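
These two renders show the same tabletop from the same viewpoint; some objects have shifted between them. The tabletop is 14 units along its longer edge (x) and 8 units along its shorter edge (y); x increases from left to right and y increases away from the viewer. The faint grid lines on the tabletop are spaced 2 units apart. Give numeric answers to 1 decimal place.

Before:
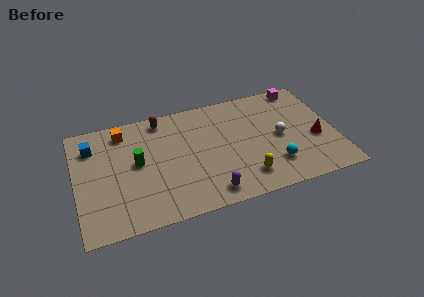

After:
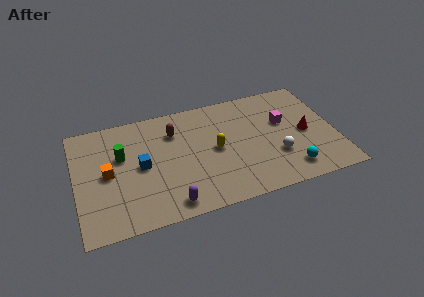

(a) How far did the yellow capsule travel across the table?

2.8

The yellow capsule was near (8.9, 1.6) before and (7.5, 4.0) after, so it travelled √(1.4² + 2.4²) ≈ 2.8 units.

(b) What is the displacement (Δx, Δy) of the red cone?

(-0.5, 0.6)

The red cone was at about (12.9, 3.2) and moved to about (12.4, 3.8).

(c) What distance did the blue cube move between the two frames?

3.3

The blue cube moved from about (1.0, 6.1) to (3.5, 4.0), a distance of √(2.5² + 2.1²) ≈ 3.3.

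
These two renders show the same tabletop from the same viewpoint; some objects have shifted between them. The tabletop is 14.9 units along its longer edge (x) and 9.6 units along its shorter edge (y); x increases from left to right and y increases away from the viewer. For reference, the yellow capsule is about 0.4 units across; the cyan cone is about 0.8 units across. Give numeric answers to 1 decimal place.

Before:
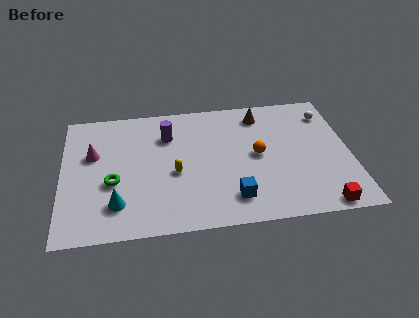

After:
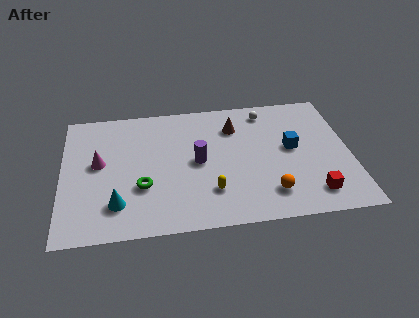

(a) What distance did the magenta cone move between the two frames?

0.8

The magenta cone moved from about (1.6, 6.0) to (1.9, 5.3), a distance of √(0.3² + 0.7²) ≈ 0.8.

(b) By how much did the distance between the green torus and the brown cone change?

-2.6

The distance was about 8.9 in the first image and 6.3 in the second, so they moved 2.6 units closer together.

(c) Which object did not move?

the cyan cone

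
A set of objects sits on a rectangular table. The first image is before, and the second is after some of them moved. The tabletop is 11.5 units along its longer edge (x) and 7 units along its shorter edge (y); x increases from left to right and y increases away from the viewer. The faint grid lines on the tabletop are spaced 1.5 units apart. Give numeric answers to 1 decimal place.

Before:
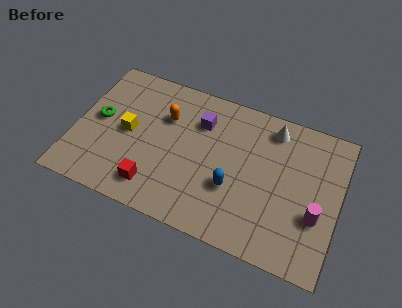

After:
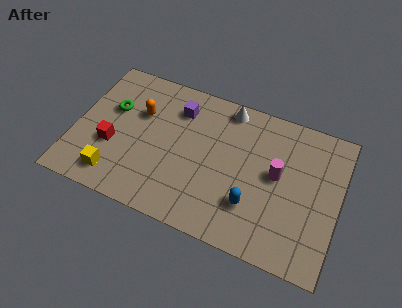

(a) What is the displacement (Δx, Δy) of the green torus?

(0.5, 0.7)

From the two frames, the green torus sits at roughly (1.0, 3.7) before and (1.5, 4.4) after.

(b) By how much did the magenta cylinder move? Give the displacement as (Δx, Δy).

(-1.8, 1.3)

The magenta cylinder started near (10.6, 2.5) and ended near (8.8, 3.8).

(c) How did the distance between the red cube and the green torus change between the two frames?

-1.8

Before: roughly 3.6 units apart; after: 1.8. That's 1.8 units closer together.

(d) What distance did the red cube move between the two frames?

2.4

The red cube moved from about (3.7, 1.3) to (1.7, 2.6), a distance of √(2.0² + 1.3²) ≈ 2.4.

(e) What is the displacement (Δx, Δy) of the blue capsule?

(0.9, -0.5)

The blue capsule was at about (7.0, 2.5) and moved to about (7.9, 2.0).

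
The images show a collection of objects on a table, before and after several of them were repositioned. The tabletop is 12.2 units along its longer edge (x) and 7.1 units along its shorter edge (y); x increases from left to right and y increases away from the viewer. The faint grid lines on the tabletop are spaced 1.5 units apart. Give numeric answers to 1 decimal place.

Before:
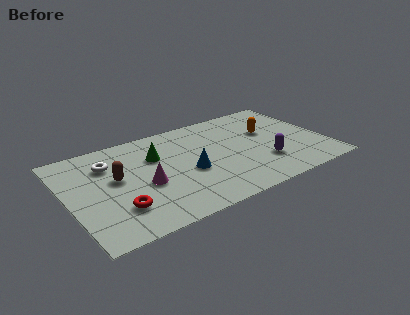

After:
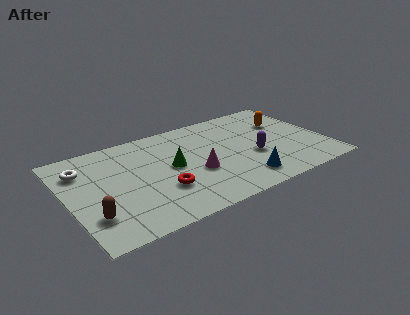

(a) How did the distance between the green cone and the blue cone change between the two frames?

+1.6

They were about 2.2 units apart before and 3.8 after — 1.6 units further apart.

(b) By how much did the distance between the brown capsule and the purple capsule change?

+0.8

Before: roughly 7.1 units apart; after: 7.9. That's 0.8 units further apart.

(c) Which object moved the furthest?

the blue cone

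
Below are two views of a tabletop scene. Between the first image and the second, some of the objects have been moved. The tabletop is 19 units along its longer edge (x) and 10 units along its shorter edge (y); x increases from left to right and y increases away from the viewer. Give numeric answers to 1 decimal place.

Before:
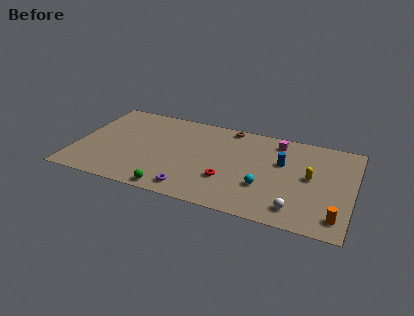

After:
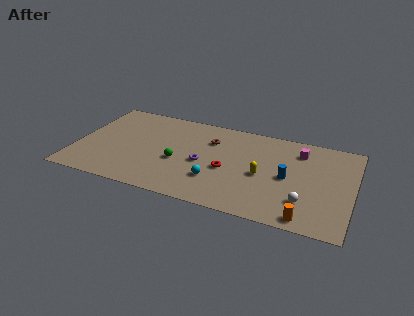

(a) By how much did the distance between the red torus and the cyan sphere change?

-0.9

Before: roughly 2.5 units apart; after: 1.6. That's 0.9 units closer together.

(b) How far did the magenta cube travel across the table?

1.7

The magenta cube moved from about (13.6, 8.5) to (15.2, 7.9), a distance of √(1.6² + 0.6²) ≈ 1.7.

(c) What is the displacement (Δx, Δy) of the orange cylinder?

(-2.0, -0.7)

From the two frames, the orange cylinder sits at roughly (18.1, 1.7) before and (16.1, 1.0) after.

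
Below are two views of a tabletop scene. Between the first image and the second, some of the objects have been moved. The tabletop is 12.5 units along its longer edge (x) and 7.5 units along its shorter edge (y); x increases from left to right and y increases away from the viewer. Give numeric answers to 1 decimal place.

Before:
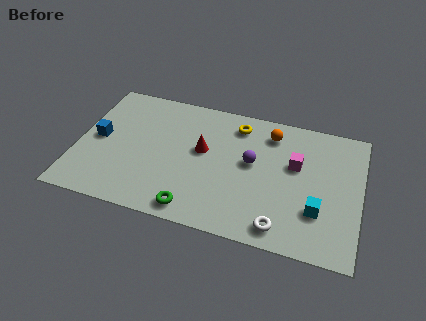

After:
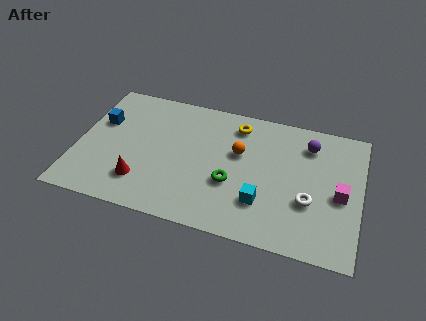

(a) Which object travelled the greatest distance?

the red cone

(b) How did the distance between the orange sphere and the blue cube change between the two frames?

-1.6

They were about 7.8 units apart before and 6.2 after — 1.6 units closer together.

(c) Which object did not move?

the yellow torus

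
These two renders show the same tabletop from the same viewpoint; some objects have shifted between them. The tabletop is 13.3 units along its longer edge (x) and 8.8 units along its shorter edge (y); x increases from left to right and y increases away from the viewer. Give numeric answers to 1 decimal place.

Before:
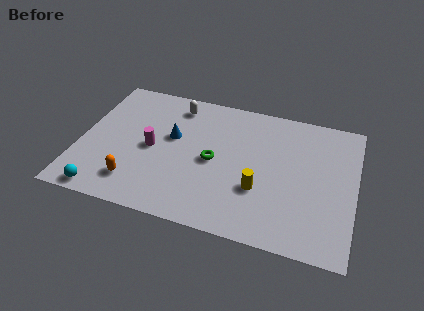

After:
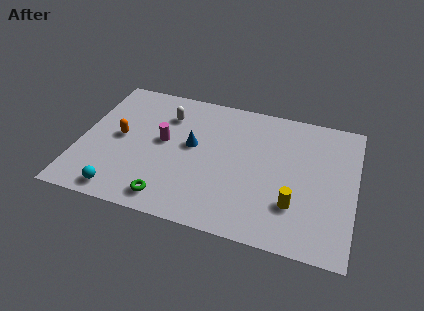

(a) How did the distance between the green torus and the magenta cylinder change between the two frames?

+0.6

Before: roughly 3.0 units apart; after: 3.6. That's 0.6 units further apart.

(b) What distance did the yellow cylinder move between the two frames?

1.8

The yellow cylinder moved from about (8.8, 3.0) to (10.5, 2.5), a distance of √(1.7² + 0.5²) ≈ 1.8.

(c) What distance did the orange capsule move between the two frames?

2.9

From (2.9, 1.8) to (1.9, 4.5), the orange capsule covered √(1.0² + 2.7²) ≈ 2.9 units.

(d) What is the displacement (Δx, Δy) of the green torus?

(-1.9, -3.0)

The green torus started near (6.5, 4.2) and ended near (4.6, 1.2).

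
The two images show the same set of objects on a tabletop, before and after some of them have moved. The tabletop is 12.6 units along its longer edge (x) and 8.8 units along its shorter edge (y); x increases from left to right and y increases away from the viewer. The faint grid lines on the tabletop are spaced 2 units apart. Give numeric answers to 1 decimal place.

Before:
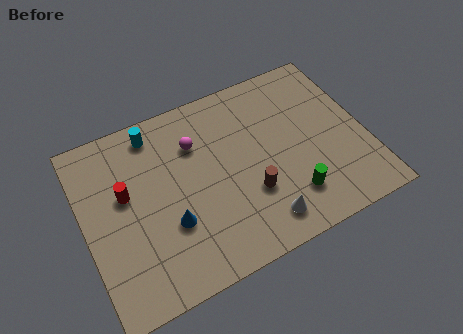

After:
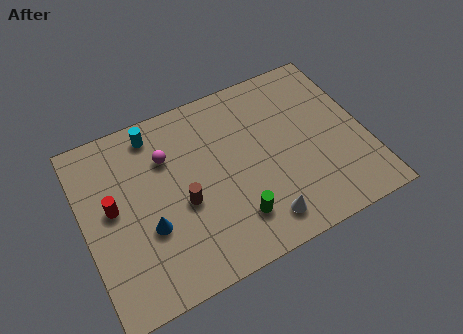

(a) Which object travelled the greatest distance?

the brown cylinder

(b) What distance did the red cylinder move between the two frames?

0.7

The red cylinder was near (1.9, 5.2) before and (1.3, 4.8) after, so it travelled √(0.6² + 0.4²) ≈ 0.7 units.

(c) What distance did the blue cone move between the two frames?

0.9

From (3.6, 3.0) to (2.7, 3.2), the blue cone covered √(0.9² + 0.2²) ≈ 0.9 units.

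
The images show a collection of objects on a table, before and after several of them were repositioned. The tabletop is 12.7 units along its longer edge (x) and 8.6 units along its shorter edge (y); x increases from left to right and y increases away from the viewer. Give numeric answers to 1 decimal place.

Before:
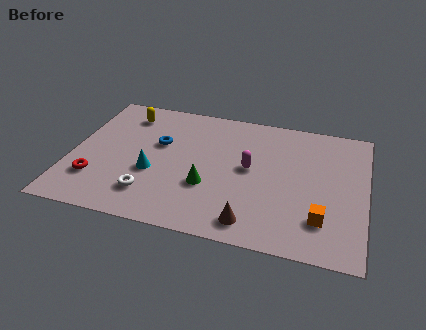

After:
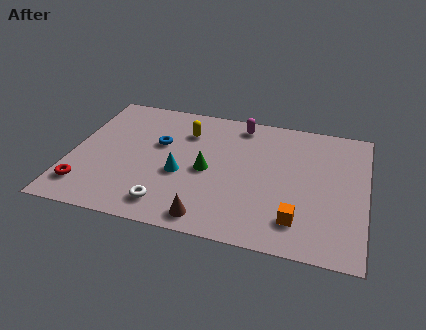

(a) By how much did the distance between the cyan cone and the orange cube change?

-2.0

They were about 7.4 units apart before and 5.4 after — 2.0 units closer together.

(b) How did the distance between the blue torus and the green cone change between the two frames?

-0.7

The distance was about 3.3 in the first image and 2.6 in the second, so they moved 0.7 units closer together.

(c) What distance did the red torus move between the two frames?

0.7

From (1.2, 2.3) to (0.8, 1.7), the red torus covered √(0.4² + 0.6²) ≈ 0.7 units.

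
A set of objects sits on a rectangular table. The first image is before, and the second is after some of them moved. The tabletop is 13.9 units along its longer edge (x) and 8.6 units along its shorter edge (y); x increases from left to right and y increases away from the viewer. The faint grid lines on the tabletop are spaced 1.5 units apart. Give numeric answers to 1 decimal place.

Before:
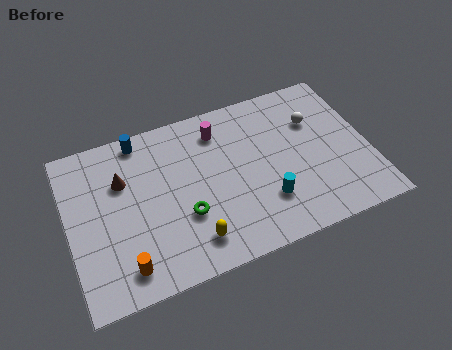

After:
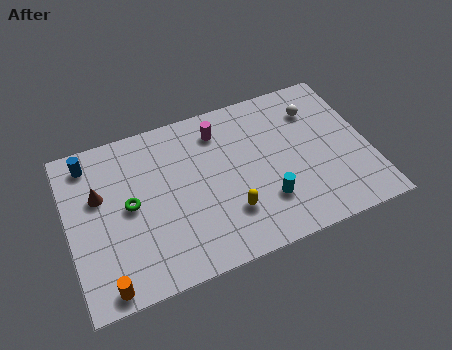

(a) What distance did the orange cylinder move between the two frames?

1.1

The orange cylinder was near (2.3, 1.4) before and (1.4, 0.8) after, so it travelled √(0.9² + 0.6²) ≈ 1.1 units.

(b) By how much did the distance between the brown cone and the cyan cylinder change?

+0.8

Before: roughly 7.2 units apart; after: 8.0. That's 0.8 units further apart.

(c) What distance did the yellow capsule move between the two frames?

2.0

The yellow capsule was near (5.4, 1.6) before and (7.2, 2.4) after, so it travelled √(1.8² + 0.8²) ≈ 2.0 units.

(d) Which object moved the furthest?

the green torus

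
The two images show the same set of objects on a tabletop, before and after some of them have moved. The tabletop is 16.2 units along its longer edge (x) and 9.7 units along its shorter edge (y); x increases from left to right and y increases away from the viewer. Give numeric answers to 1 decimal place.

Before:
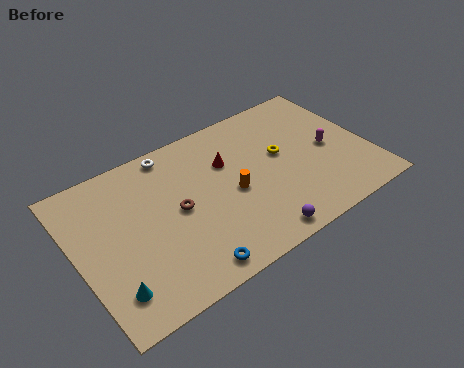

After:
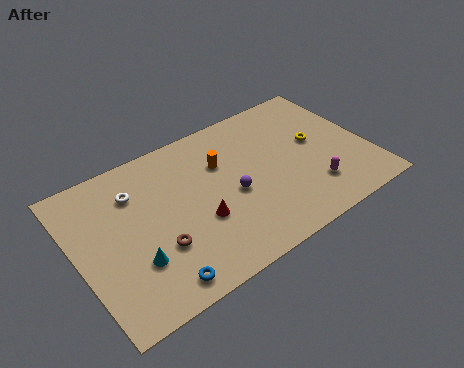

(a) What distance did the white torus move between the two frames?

2.7

The white torus moved from about (5.8, 8.7) to (3.5, 7.2), a distance of √(2.3² + 1.5²) ≈ 2.7.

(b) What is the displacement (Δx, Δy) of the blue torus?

(-1.7, 0.1)

The blue torus started near (5.4, 1.1) and ended near (3.7, 1.2).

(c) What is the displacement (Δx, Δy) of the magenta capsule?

(-1.4, -2.2)

The magenta capsule started near (14.1, 4.6) and ended near (12.7, 2.4).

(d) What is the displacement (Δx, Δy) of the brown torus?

(-1.4, -1.7)

The brown torus started near (5.5, 4.9) and ended near (4.1, 3.2).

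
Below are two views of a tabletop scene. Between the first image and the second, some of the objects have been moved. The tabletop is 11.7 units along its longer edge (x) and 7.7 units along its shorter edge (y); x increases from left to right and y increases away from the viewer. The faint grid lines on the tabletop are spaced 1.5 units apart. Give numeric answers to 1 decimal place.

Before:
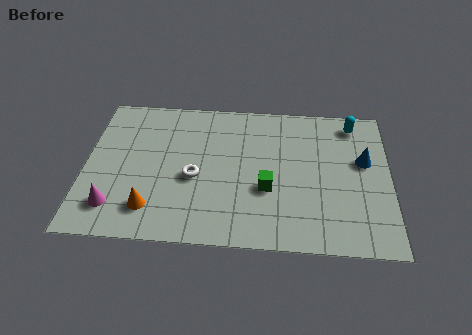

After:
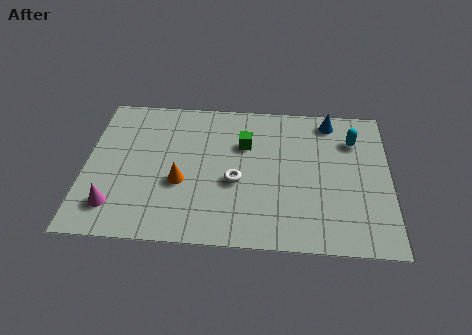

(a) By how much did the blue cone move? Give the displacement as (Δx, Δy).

(-1.3, 2.1)

The blue cone started near (10.7, 4.6) and ended near (9.4, 6.7).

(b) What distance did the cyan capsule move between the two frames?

0.9

The cyan capsule moved from about (10.3, 6.6) to (10.3, 5.7), a distance of √(0.0² + 0.9²) ≈ 0.9.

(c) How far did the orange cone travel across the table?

1.8

The orange cone was near (2.6, 1.6) before and (3.7, 3.0) after, so it travelled √(1.1² + 1.4²) ≈ 1.8 units.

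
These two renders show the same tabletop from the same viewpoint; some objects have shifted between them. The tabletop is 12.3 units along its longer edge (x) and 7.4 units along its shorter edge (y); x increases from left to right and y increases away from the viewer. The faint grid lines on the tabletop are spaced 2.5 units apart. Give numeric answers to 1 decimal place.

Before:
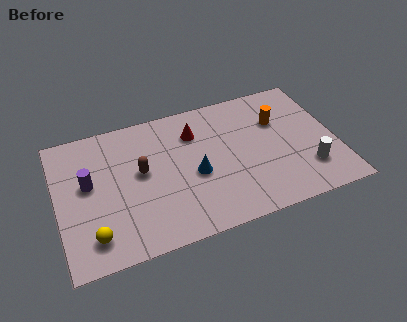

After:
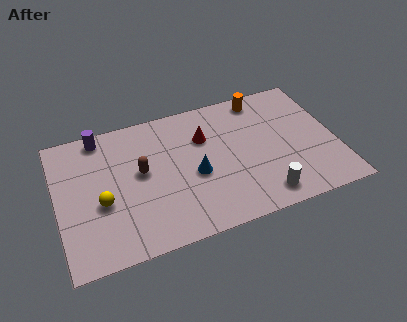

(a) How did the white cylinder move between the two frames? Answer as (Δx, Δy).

(-2.1, -0.8)

The white cylinder was at about (10.9, 1.9) and moved to about (8.8, 1.1).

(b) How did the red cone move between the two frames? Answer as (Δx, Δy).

(0.4, -0.4)

From the two frames, the red cone sits at roughly (6.2, 5.5) before and (6.6, 5.1) after.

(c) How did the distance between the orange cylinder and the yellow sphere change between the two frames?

-1.0

The distance was about 9.2 in the first image and 8.2 in the second, so they moved 1.0 units closer together.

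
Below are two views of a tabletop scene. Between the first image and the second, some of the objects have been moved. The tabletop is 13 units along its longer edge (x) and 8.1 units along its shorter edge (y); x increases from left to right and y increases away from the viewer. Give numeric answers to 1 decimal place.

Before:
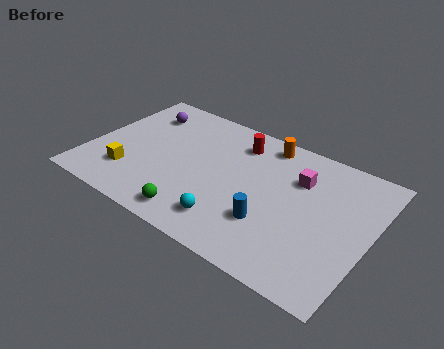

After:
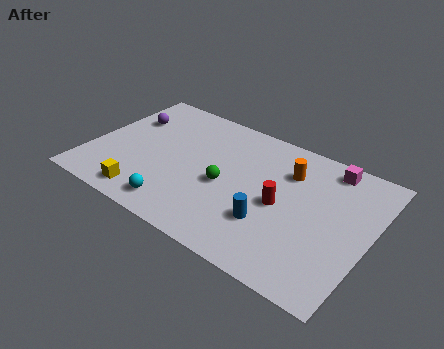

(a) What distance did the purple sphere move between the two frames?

0.9

From (1.9, 6.3) to (1.3, 5.6), the purple sphere covered √(0.6² + 0.7²) ≈ 0.9 units.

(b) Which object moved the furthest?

the red cylinder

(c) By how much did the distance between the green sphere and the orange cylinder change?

-2.9

Before: roughly 6.4 units apart; after: 3.5. That's 2.9 units closer together.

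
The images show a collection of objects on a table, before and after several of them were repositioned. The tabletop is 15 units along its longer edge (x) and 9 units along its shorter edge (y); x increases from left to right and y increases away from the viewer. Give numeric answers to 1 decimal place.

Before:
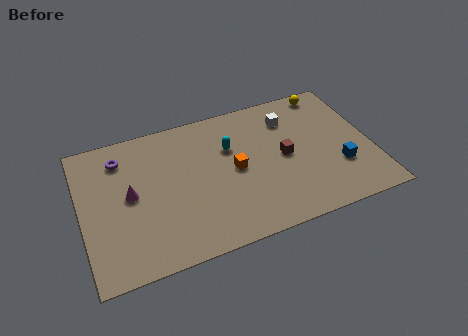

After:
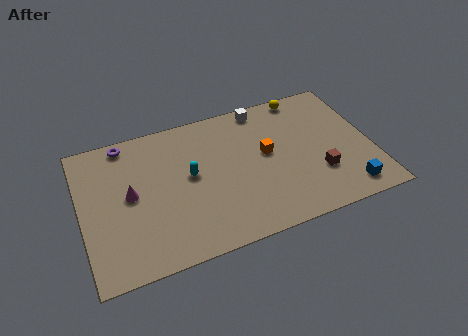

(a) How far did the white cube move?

1.8

The white cube moved from about (11.0, 6.9) to (9.7, 8.1), a distance of √(1.3² + 1.2²) ≈ 1.8.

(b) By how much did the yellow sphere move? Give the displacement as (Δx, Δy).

(-1.3, 0.1)

The yellow sphere started near (13.2, 8.1) and ended near (11.9, 8.2).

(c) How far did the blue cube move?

1.6

The blue cube moved from about (13.2, 2.9) to (13.4, 1.3), a distance of √(0.2² + 1.6²) ≈ 1.6.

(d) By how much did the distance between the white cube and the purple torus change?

-1.6

Before: roughly 8.8 units apart; after: 7.2. That's 1.6 units closer together.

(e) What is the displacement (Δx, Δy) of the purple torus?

(0.3, 0.9)

From the two frames, the purple torus sits at roughly (2.2, 7.2) before and (2.5, 8.1) after.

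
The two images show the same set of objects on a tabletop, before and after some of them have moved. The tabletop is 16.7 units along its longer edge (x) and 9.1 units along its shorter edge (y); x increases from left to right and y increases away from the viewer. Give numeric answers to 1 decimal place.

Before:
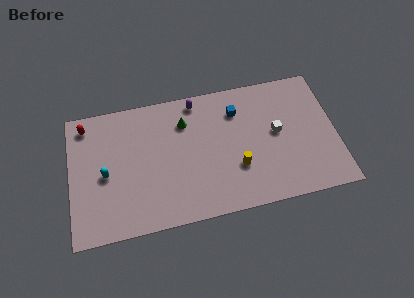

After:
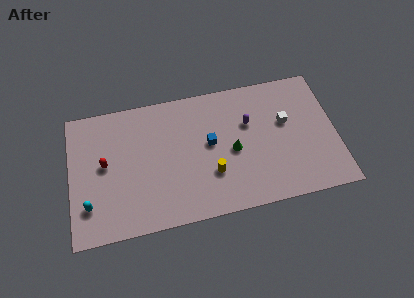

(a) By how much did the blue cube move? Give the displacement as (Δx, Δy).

(-1.8, -1.9)

The blue cube started near (10.6, 6.9) and ended near (8.8, 5.0).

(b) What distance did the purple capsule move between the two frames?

3.9

The purple capsule was near (8.1, 8.1) before and (11.3, 5.9) after, so it travelled √(3.2² + 2.2²) ≈ 3.9 units.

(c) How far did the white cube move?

0.8

From (13.0, 4.9) to (13.6, 5.5), the white cube covered √(0.6² + 0.6²) ≈ 0.8 units.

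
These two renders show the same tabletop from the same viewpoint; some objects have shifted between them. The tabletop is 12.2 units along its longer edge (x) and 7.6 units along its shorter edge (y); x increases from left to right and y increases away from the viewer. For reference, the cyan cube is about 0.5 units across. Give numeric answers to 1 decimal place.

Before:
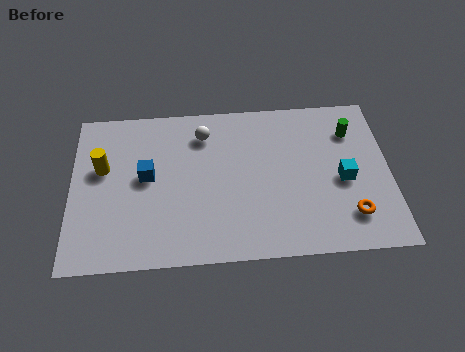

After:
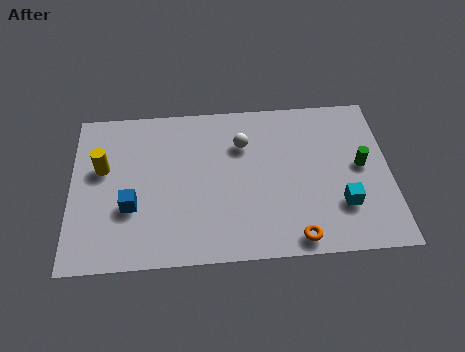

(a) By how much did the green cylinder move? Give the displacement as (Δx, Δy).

(0.3, -1.7)

The green cylinder started near (10.8, 5.7) and ended near (11.1, 4.0).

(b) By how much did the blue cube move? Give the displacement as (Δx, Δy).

(-0.6, -1.4)

The blue cube started near (2.9, 4.1) and ended near (2.3, 2.7).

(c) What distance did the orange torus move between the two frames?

2.3

The orange torus moved from about (10.6, 1.7) to (8.5, 0.8), a distance of √(2.1² + 0.9²) ≈ 2.3.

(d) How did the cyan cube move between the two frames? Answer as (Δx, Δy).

(-0.1, -1.2)

From the two frames, the cyan cube sits at roughly (10.4, 3.4) before and (10.3, 2.2) after.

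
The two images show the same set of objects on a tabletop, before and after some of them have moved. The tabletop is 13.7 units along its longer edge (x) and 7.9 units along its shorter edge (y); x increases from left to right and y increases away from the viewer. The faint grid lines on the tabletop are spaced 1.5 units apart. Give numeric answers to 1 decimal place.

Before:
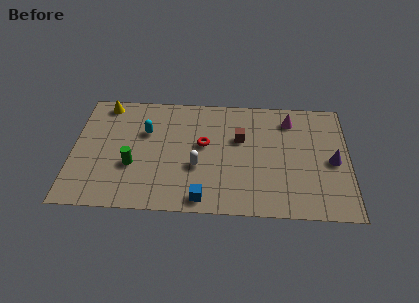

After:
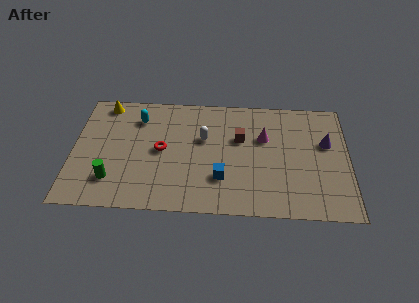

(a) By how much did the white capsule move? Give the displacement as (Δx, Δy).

(0.3, 1.9)

The white capsule started near (6.2, 3.0) and ended near (6.5, 4.9).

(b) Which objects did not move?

the yellow cone and the brown cube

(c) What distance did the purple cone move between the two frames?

1.2

The purple cone moved from about (12.9, 3.7) to (12.6, 4.9), a distance of √(0.3² + 1.2²) ≈ 1.2.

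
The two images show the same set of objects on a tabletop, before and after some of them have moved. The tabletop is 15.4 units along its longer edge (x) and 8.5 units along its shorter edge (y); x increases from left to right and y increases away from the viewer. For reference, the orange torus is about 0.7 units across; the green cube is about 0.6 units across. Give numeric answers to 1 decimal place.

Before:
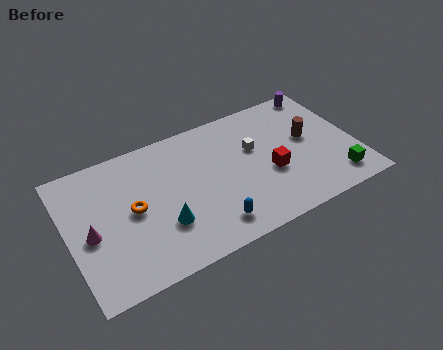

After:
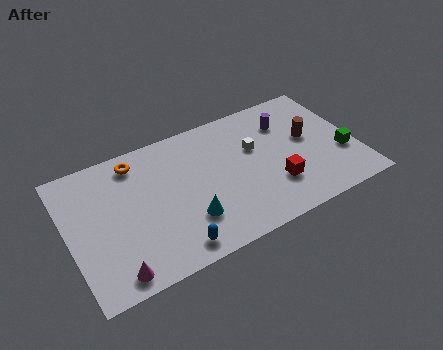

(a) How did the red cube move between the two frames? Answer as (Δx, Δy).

(0.1, -0.9)

The red cube started near (10.7, 3.4) and ended near (10.8, 2.5).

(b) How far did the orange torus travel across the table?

2.9

The orange torus moved from about (3.4, 4.3) to (3.9, 7.2), a distance of √(0.5² + 2.9²) ≈ 2.9.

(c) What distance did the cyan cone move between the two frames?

1.3

The cyan cone was near (4.8, 2.7) before and (6.1, 2.4) after, so it travelled √(1.3² + 0.3²) ≈ 1.3 units.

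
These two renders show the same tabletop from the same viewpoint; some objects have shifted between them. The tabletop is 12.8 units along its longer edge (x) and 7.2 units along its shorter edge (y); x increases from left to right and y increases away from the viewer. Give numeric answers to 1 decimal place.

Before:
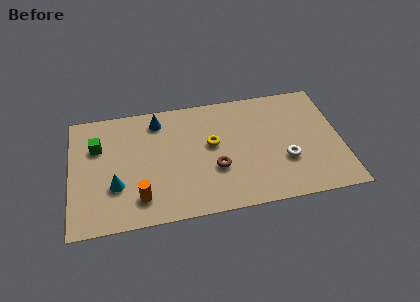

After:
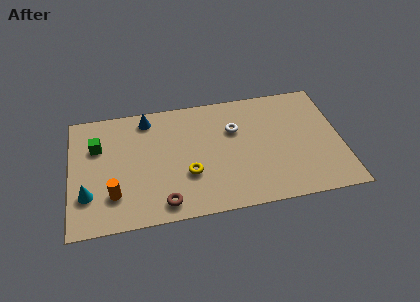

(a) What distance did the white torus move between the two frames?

3.3

The white torus moved from about (10.1, 2.5) to (7.8, 4.8), a distance of √(2.3² + 2.3²) ≈ 3.3.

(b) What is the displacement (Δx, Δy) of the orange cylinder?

(-1.2, 0.4)

The orange cylinder was at about (3.2, 1.5) and moved to about (2.0, 1.9).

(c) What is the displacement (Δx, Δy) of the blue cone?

(-0.5, 0.2)

The blue cone started near (4.2, 6.0) and ended near (3.7, 6.2).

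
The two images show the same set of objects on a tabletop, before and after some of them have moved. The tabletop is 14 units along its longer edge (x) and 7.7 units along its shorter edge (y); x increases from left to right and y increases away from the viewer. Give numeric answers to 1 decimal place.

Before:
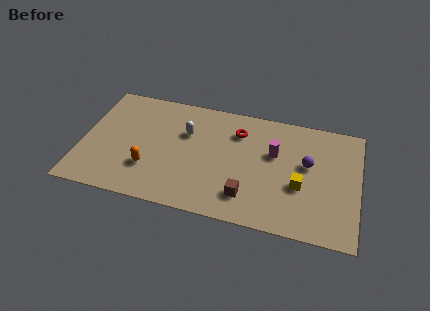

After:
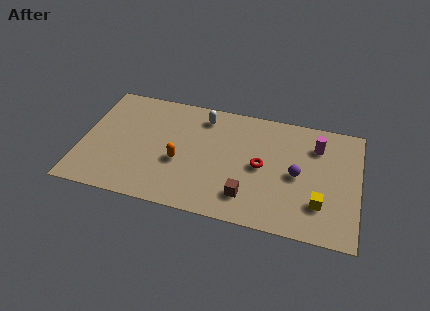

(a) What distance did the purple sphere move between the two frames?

0.9

From (11.4, 4.5) to (10.9, 3.7), the purple sphere covered √(0.5² + 0.8²) ≈ 0.9 units.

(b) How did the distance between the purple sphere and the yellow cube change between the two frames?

+0.5

Before: roughly 1.5 units apart; after: 2.0. That's 0.5 units further apart.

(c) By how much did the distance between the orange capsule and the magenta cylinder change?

+0.6

Before: roughly 6.7 units apart; after: 7.3. That's 0.6 units further apart.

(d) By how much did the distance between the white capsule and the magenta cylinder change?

+1.3

The distance was about 4.5 in the first image and 5.8 in the second, so they moved 1.3 units further apart.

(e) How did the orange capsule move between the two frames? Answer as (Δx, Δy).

(1.5, 0.8)

The orange capsule started near (3.5, 2.3) and ended near (5.0, 3.1).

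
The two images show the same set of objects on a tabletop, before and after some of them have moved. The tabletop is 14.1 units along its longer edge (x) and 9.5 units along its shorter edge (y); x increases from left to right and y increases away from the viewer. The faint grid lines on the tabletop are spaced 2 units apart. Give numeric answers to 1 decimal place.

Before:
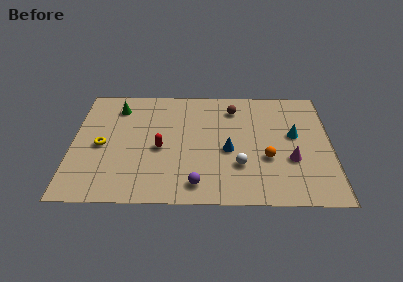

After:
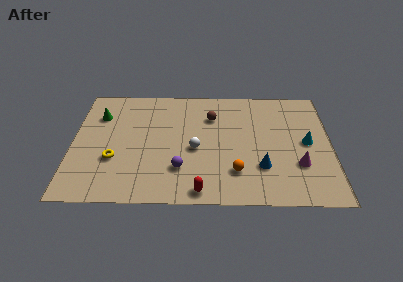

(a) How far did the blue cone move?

2.2

The blue cone moved from about (8.5, 4.1) to (10.3, 2.8), a distance of √(1.8² + 1.3²) ≈ 2.2.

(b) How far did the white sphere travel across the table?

2.7

From (9.1, 2.9) to (6.7, 4.2), the white sphere covered √(2.4² + 1.3²) ≈ 2.7 units.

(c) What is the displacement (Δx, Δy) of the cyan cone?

(0.7, -0.6)

From the two frames, the cyan cone sits at roughly (12.1, 5.4) before and (12.8, 4.8) after.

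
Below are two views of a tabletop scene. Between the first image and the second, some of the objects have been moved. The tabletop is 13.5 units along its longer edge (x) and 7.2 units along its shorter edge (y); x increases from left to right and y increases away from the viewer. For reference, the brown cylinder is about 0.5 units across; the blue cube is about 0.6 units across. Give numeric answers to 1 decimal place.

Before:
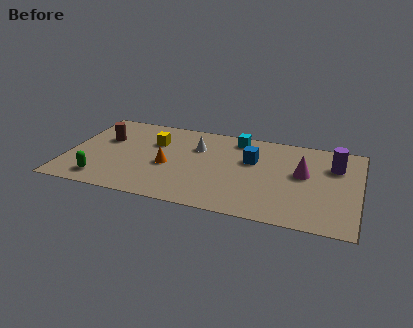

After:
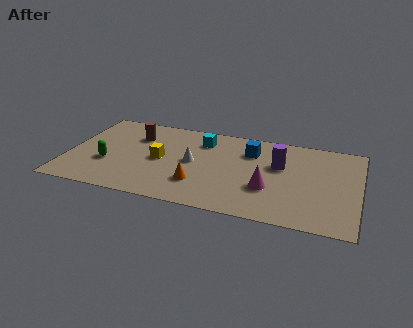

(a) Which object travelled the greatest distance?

the purple cylinder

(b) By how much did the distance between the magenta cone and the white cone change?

-1.3

They were about 5.1 units apart before and 3.8 after — 1.3 units closer together.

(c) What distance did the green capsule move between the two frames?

1.4

The green capsule moved from about (1.8, 1.2) to (1.9, 2.6), a distance of √(0.1² + 1.4²) ≈ 1.4.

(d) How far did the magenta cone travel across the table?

2.2

From (10.9, 4.1) to (9.4, 2.5), the magenta cone covered √(1.5² + 1.6²) ≈ 2.2 units.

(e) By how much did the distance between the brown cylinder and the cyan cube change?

-3.2

Before: roughly 6.3 units apart; after: 3.1. That's 3.2 units closer together.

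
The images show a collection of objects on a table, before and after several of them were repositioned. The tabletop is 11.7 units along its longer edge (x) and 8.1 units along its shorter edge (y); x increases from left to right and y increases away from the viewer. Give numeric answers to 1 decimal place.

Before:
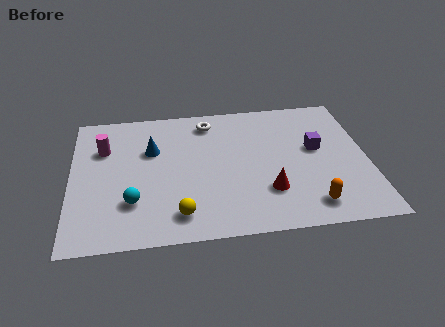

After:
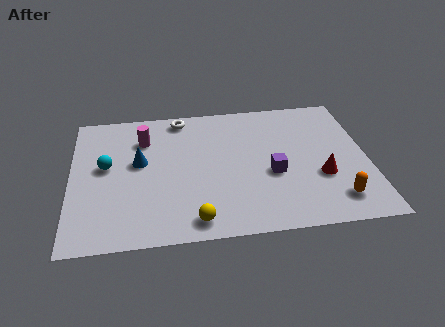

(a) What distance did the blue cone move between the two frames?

0.9

The blue cone moved from about (3.2, 5.3) to (2.7, 4.6), a distance of √(0.5² + 0.7²) ≈ 0.9.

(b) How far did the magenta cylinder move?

1.6

The magenta cylinder moved from about (1.3, 5.6) to (2.9, 6.0), a distance of √(1.6² + 0.4²) ≈ 1.6.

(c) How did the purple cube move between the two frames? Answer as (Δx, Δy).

(-1.8, -1.3)

The purple cube was at about (9.7, 4.6) and moved to about (7.9, 3.3).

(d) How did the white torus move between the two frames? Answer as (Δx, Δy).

(-1.1, 0.4)

The white torus was at about (5.5, 6.8) and moved to about (4.4, 7.2).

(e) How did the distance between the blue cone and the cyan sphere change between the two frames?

-1.8

The distance was about 3.1 in the first image and 1.3 in the second, so they moved 1.8 units closer together.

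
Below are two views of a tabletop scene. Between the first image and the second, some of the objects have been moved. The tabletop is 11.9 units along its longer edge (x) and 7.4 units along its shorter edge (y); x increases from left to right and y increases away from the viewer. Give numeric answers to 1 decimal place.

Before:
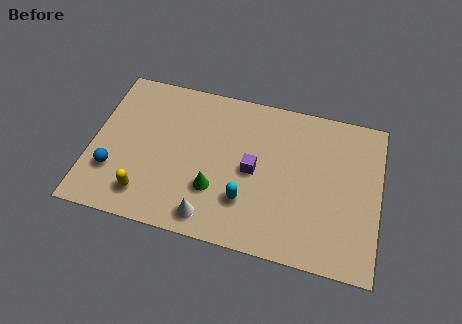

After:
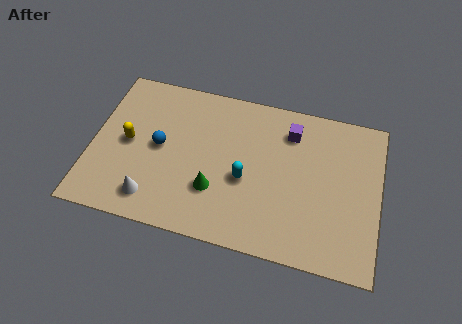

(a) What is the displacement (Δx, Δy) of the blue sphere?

(1.8, 1.6)

From the two frames, the blue sphere sits at roughly (1.0, 2.2) before and (2.8, 3.8) after.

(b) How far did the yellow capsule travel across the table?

2.5

From (2.4, 1.4) to (1.5, 3.7), the yellow capsule covered √(0.9² + 2.3²) ≈ 2.5 units.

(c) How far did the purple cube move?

2.6

The purple cube was near (6.7, 3.6) before and (8.1, 5.8) after, so it travelled √(1.4² + 2.2²) ≈ 2.6 units.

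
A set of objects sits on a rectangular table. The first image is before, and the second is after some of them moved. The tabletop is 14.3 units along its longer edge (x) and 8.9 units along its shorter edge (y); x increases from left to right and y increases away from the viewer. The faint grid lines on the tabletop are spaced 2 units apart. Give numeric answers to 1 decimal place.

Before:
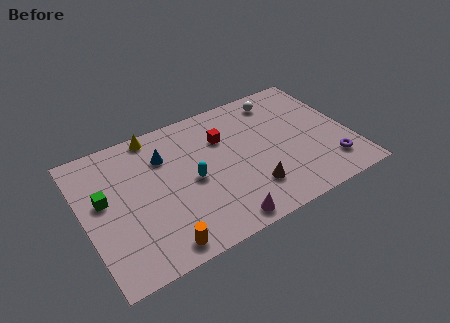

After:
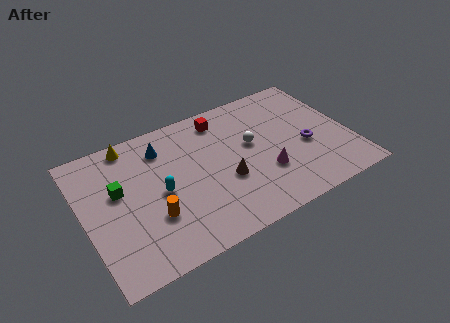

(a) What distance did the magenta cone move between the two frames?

3.4

The magenta cone was near (6.8, 0.9) before and (9.5, 2.9) after, so it travelled √(2.7² + 2.0²) ≈ 3.4 units.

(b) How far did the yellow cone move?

1.3

From (4.2, 8.1) to (2.9, 8.0), the yellow cone covered √(1.3² + 0.1²) ≈ 1.3 units.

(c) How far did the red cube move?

1.3

The red cube moved from about (7.7, 6.2) to (7.8, 7.5), a distance of √(0.1² + 1.3²) ≈ 1.3.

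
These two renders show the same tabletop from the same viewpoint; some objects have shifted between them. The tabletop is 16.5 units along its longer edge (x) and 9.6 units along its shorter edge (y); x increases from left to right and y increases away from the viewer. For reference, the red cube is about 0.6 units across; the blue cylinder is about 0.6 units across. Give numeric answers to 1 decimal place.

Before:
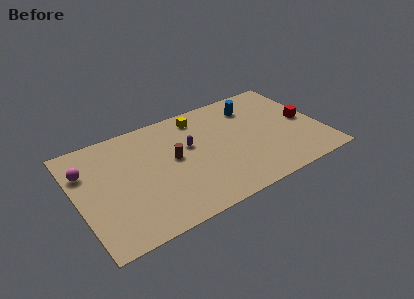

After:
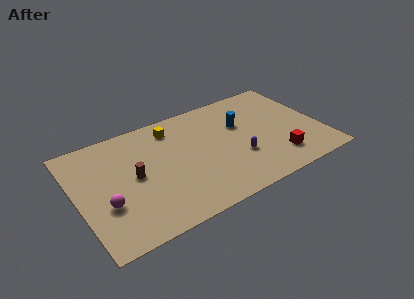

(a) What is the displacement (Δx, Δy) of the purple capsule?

(3.0, -2.5)

The purple capsule started near (7.7, 5.8) and ended near (10.7, 3.3).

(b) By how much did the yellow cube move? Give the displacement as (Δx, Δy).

(-1.9, -0.2)

The yellow cube started near (8.7, 8.1) and ended near (6.8, 7.9).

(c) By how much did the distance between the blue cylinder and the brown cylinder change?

+1.4

The distance was about 6.2 in the first image and 7.6 in the second, so they moved 1.4 units further apart.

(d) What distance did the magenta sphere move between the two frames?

3.5

The magenta sphere was near (0.8, 6.8) before and (1.7, 3.4) after, so it travelled √(0.9² + 3.4²) ≈ 3.5 units.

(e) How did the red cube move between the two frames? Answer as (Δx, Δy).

(-2.3, -2.6)

From the two frames, the red cube sits at roughly (15.5, 4.7) before and (13.2, 2.1) after.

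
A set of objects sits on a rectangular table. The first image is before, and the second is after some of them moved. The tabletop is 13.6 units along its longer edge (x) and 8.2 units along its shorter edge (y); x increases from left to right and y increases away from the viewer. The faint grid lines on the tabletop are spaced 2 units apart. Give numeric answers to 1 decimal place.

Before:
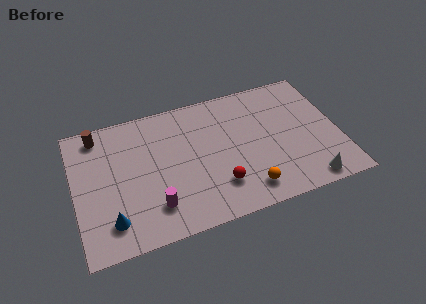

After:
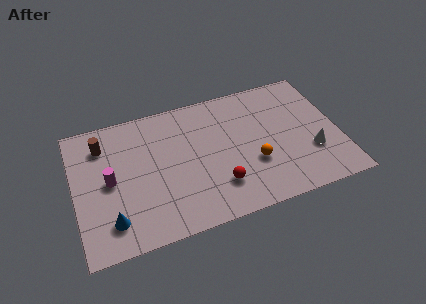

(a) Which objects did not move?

the blue cone and the red sphere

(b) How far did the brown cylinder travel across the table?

0.7

From (1.4, 7.1) to (1.6, 6.4), the brown cylinder covered √(0.2² + 0.7²) ≈ 0.7 units.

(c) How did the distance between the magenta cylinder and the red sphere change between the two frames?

+2.5

Before: roughly 3.3 units apart; after: 5.8. That's 2.5 units further apart.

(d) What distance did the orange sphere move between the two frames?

1.6

The orange sphere was near (8.6, 1.4) before and (9.1, 2.9) after, so it travelled √(0.5² + 1.5²) ≈ 1.6 units.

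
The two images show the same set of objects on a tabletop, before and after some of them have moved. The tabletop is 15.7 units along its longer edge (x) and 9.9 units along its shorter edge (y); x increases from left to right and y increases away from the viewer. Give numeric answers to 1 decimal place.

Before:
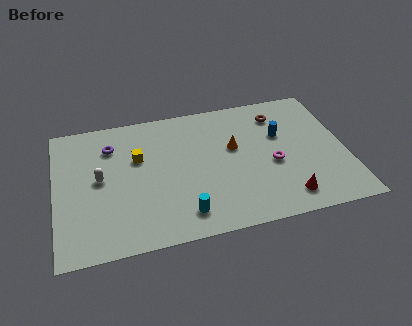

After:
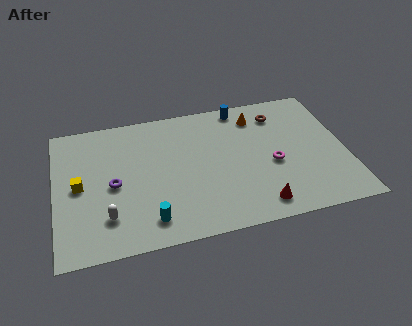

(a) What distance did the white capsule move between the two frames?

2.8

The white capsule moved from about (2.4, 5.2) to (2.7, 2.4), a distance of √(0.3² + 2.8²) ≈ 2.8.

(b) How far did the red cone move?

1.5

The red cone moved from about (12.2, 1.6) to (10.7, 1.4), a distance of √(1.5² + 0.2²) ≈ 1.5.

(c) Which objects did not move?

the magenta torus and the brown torus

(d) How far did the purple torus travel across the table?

2.9

The purple torus was near (3.1, 7.5) before and (3.1, 4.6) after, so it travelled √(0.0² + 2.9²) ≈ 2.9 units.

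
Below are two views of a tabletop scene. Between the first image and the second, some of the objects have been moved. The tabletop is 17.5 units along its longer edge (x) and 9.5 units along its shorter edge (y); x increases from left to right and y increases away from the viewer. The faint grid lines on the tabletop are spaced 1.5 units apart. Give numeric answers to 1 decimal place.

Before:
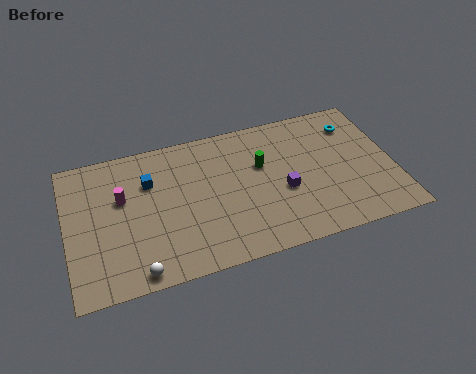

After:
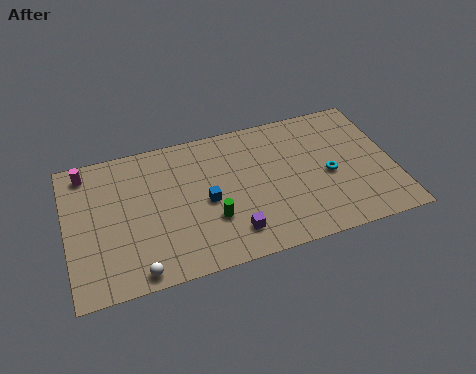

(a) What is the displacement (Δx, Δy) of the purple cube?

(-2.9, -2.0)

From the two frames, the purple cube sits at roughly (11.5, 3.9) before and (8.6, 1.9) after.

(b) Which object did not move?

the white sphere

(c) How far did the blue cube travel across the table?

3.6

The blue cube moved from about (4.5, 6.6) to (7.4, 4.4), a distance of √(2.9² + 2.2²) ≈ 3.6.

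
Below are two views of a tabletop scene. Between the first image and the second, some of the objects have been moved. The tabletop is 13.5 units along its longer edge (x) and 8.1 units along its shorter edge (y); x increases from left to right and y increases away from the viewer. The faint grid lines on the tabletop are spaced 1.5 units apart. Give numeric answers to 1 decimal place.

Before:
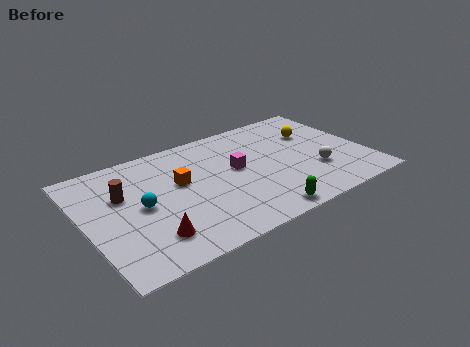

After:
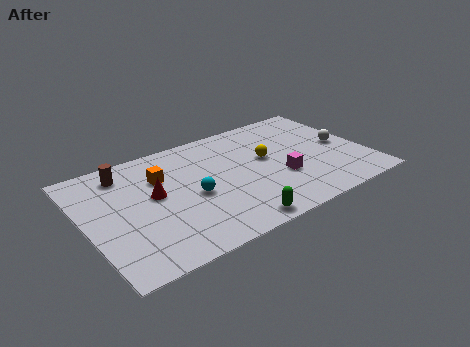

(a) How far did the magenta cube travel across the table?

2.5

From (7.3, 4.5) to (9.2, 2.9), the magenta cube covered √(1.9² + 1.6²) ≈ 2.5 units.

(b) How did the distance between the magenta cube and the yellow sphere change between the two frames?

-2.5

They were about 4.2 units apart before and 1.7 after — 2.5 units closer together.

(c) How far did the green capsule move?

1.3

From (7.8, 0.8) to (6.5, 0.8), the green capsule covered √(1.3² + 0.0²) ≈ 1.3 units.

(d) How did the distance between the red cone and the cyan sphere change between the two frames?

-0.3

They were about 2.2 units apart before and 1.9 after — 0.3 units closer together.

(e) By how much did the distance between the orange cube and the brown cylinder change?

-0.8

Before: roughly 2.7 units apart; after: 1.9. That's 0.8 units closer together.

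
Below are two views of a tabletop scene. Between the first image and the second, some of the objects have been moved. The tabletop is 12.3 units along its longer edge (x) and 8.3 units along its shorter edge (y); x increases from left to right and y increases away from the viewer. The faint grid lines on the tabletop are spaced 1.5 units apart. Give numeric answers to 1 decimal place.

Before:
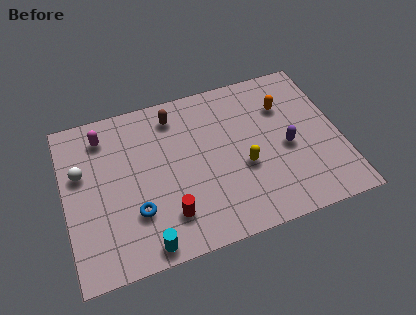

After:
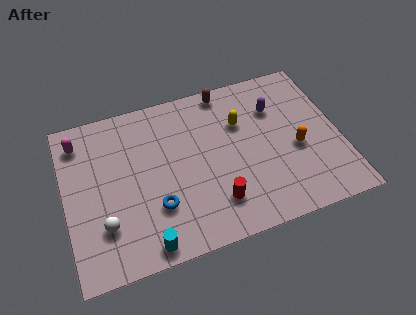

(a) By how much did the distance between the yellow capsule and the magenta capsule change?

+0.4

The distance was about 6.9 in the first image and 7.3 in the second, so they moved 0.4 units further apart.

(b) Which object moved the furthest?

the white sphere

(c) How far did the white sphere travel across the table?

3.0

The white sphere moved from about (0.8, 5.2) to (1.6, 2.3), a distance of √(0.8² + 2.9²) ≈ 3.0.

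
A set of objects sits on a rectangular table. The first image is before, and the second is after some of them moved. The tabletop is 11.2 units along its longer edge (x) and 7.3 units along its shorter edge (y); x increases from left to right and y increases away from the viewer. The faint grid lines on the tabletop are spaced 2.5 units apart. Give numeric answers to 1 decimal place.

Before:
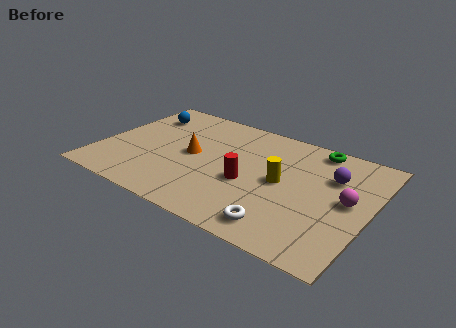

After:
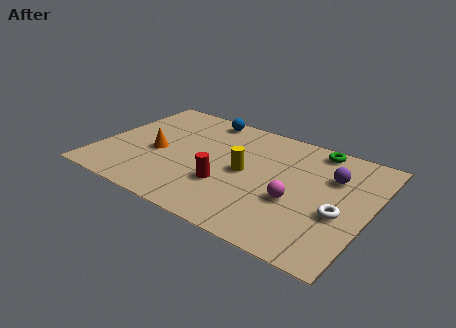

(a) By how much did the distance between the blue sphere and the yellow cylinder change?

-2.9

The distance was about 6.6 in the first image and 3.7 in the second, so they moved 2.9 units closer together.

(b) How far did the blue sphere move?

2.7

From (1.3, 5.6) to (3.8, 6.5), the blue sphere covered √(2.5² + 0.9²) ≈ 2.7 units.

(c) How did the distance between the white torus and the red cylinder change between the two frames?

+2.1

Before: roughly 2.5 units apart; after: 4.6. That's 2.1 units further apart.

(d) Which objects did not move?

the green torus and the purple sphere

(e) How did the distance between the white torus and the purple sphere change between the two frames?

-2.0

They were about 4.2 units apart before and 2.2 after — 2.0 units closer together.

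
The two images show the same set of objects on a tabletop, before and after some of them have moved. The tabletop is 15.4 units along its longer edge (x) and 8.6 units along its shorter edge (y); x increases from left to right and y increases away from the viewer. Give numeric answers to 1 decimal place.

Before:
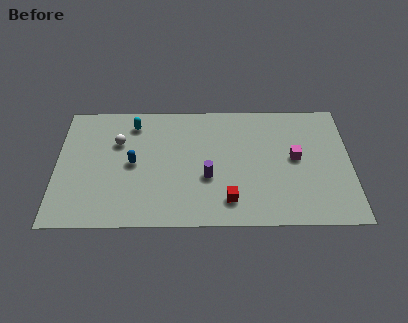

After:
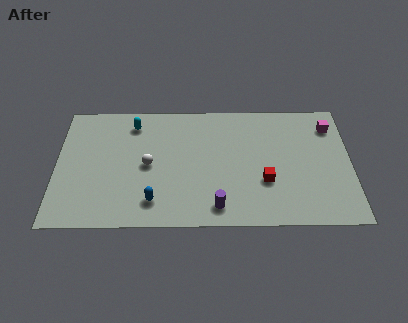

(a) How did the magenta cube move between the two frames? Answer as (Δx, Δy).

(1.9, 2.2)

From the two frames, the magenta cube sits at roughly (12.5, 4.6) before and (14.4, 6.8) after.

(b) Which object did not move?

the cyan capsule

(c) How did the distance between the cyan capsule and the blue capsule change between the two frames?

+2.7

The distance was about 2.8 in the first image and 5.5 in the second, so they moved 2.7 units further apart.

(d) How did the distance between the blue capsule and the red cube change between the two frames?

+0.3

Before: roughly 5.6 units apart; after: 5.9. That's 0.3 units further apart.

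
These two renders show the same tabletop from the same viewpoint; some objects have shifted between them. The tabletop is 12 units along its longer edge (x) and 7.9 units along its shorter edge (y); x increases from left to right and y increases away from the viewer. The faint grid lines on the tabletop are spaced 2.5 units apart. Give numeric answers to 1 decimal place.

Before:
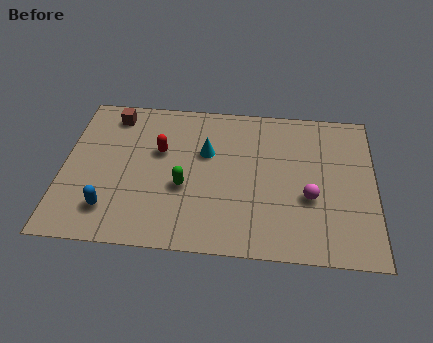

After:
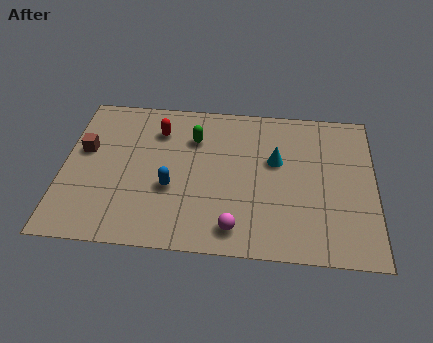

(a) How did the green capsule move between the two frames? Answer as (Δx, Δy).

(0.3, 2.6)

From the two frames, the green capsule sits at roughly (4.7, 3.1) before and (5.0, 5.7) after.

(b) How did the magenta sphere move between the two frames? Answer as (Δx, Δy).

(-2.8, -1.8)

The magenta sphere was at about (9.5, 3.0) and moved to about (6.7, 1.2).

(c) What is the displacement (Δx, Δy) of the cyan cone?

(2.7, -0.2)

The cyan cone was at about (5.5, 5.0) and moved to about (8.2, 4.8).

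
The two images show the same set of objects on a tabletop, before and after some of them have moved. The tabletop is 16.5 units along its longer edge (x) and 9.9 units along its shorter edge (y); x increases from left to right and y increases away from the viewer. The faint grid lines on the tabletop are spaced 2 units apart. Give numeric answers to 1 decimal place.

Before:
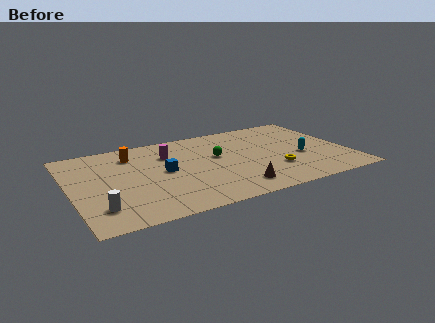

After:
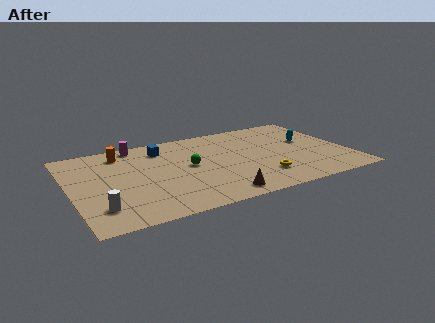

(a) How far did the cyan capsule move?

1.9

The cyan capsule was near (13.7, 4.0) before and (14.4, 5.8) after, so it travelled √(0.7² + 1.8²) ≈ 1.9 units.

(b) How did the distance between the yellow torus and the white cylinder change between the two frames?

-0.9

They were about 10.5 units apart before and 9.6 after — 0.9 units closer together.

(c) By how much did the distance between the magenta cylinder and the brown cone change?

+2.3

They were about 6.3 units apart before and 8.6 after — 2.3 units further apart.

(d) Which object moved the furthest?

the blue cube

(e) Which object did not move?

the white cylinder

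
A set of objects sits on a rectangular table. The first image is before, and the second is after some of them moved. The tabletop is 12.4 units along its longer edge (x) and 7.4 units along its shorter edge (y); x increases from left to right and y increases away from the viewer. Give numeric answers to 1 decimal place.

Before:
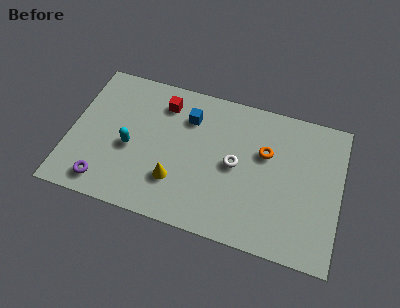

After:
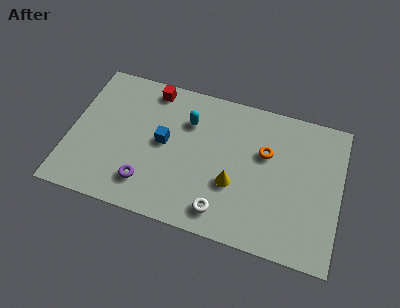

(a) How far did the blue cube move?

1.9

The blue cube was near (5.3, 5.5) before and (4.3, 3.9) after, so it travelled √(1.0² + 1.6²) ≈ 1.9 units.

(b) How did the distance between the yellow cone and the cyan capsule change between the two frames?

+1.0

Before: roughly 2.5 units apart; after: 3.5. That's 1.0 units further apart.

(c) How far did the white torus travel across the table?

2.5

The white torus was near (7.6, 3.7) before and (7.2, 1.2) after, so it travelled √(0.4² + 2.5²) ≈ 2.5 units.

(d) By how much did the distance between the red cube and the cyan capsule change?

-0.8

Before: roughly 3.0 units apart; after: 2.2. That's 0.8 units closer together.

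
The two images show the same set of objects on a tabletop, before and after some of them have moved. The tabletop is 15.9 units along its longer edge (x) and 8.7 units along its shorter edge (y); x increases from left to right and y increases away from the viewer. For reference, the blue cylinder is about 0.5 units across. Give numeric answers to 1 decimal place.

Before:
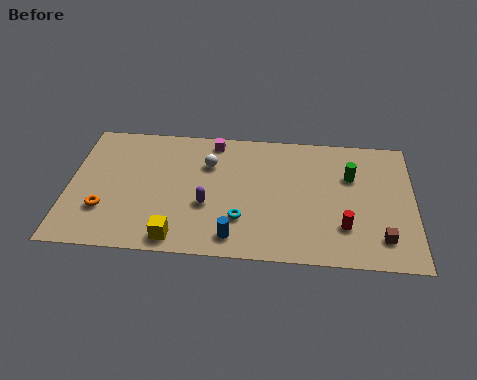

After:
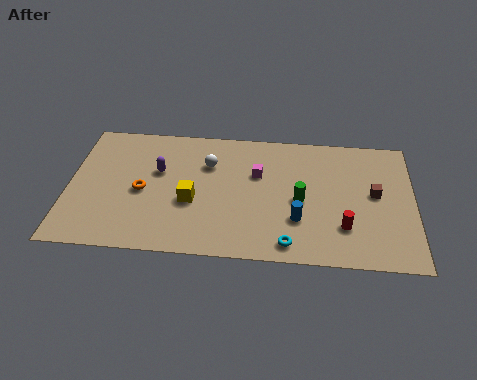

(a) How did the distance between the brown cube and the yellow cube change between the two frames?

-0.8

Before: roughly 9.3 units apart; after: 8.5. That's 0.8 units closer together.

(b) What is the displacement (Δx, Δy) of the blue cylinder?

(2.9, 1.4)

From the two frames, the blue cylinder sits at roughly (7.7, 1.3) before and (10.6, 2.7) after.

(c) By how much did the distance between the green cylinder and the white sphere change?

-1.8

They were about 6.6 units apart before and 4.8 after — 1.8 units closer together.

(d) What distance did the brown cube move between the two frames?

2.9

The brown cube moved from about (14.4, 1.8) to (14.1, 4.7), a distance of √(0.3² + 2.9²) ≈ 2.9.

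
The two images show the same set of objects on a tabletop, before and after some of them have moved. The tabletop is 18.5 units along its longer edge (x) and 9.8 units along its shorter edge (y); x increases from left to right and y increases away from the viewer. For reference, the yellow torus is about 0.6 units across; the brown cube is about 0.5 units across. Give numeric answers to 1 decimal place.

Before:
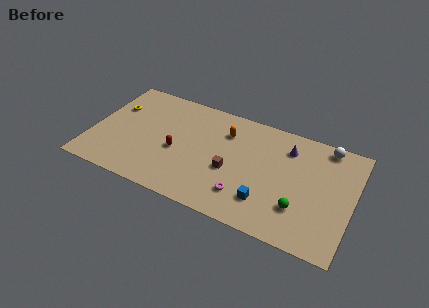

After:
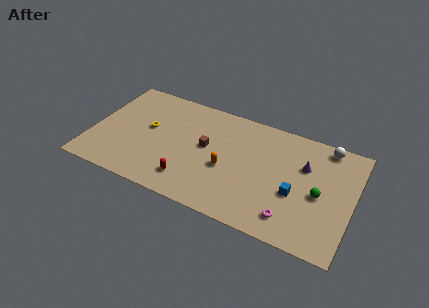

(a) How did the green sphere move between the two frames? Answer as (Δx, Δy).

(1.2, 1.7)

The green sphere started near (15.0, 2.8) and ended near (16.2, 4.5).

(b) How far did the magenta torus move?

3.3

From (11.2, 2.3) to (14.5, 1.8), the magenta torus covered √(3.3² + 0.5²) ≈ 3.3 units.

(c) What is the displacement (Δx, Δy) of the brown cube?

(-1.9, 1.4)

From the two frames, the brown cube sits at roughly (10.0, 4.0) before and (8.1, 5.4) after.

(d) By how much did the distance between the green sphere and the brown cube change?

+3.0

The distance was about 5.1 in the first image and 8.1 in the second, so they moved 3.0 units further apart.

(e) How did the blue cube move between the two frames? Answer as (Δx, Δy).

(1.9, 1.5)

The blue cube started near (12.7, 2.4) and ended near (14.6, 3.9).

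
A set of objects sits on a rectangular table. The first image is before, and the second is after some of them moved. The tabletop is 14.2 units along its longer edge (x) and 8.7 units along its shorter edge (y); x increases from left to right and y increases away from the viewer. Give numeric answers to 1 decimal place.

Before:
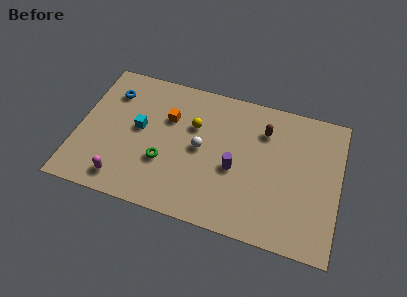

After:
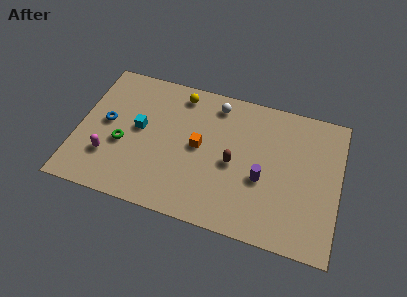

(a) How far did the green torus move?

2.4

The green torus moved from about (4.8, 3.0) to (2.5, 3.5), a distance of √(2.3² + 0.5²) ≈ 2.4.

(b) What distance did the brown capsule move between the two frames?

2.9

The brown capsule was near (10.0, 6.5) before and (8.5, 4.0) after, so it travelled √(1.5² + 2.5²) ≈ 2.9 units.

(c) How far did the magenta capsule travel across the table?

1.5

The magenta capsule was near (2.7, 1.3) before and (1.8, 2.5) after, so it travelled √(0.9² + 1.2²) ≈ 1.5 units.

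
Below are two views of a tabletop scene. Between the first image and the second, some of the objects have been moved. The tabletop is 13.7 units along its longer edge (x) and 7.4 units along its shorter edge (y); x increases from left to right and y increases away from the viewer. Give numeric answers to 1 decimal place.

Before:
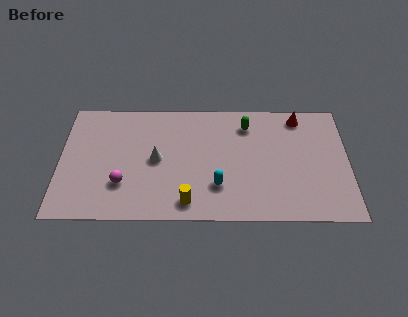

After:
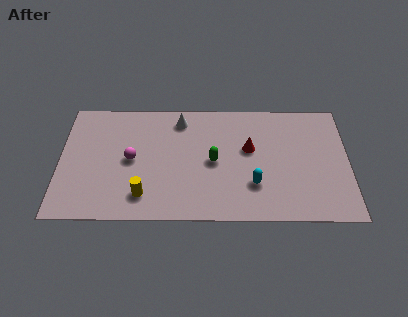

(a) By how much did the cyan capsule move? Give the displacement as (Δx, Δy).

(1.7, 0.1)

The cyan capsule was at about (7.5, 2.1) and moved to about (9.2, 2.2).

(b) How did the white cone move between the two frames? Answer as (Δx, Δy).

(1.1, 2.5)

From the two frames, the white cone sits at roughly (4.6, 3.7) before and (5.7, 6.2) after.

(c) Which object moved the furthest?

the red cone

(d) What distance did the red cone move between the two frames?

3.1

The red cone moved from about (11.4, 6.4) to (9.0, 4.4), a distance of √(2.4² + 2.0²) ≈ 3.1.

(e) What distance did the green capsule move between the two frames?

2.8

The green capsule moved from about (8.9, 5.9) to (7.3, 3.6), a distance of √(1.6² + 2.3²) ≈ 2.8.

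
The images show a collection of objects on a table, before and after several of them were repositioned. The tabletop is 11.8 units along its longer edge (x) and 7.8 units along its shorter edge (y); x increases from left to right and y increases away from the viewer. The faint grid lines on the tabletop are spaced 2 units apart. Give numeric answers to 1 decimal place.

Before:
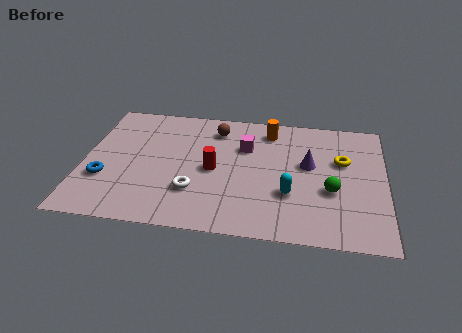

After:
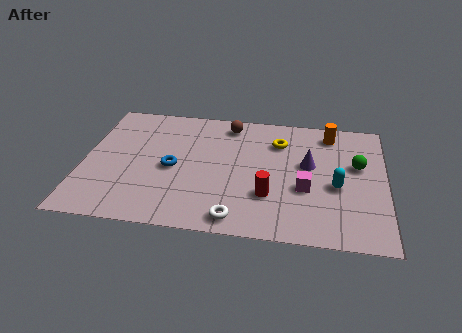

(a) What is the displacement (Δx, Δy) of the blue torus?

(2.6, 1.0)

The blue torus was at about (0.9, 2.6) and moved to about (3.5, 3.6).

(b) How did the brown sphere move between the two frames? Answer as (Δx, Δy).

(0.5, 0.4)

From the two frames, the brown sphere sits at roughly (5.1, 6.3) before and (5.6, 6.7) after.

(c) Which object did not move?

the purple cone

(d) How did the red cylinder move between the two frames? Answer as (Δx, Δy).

(2.2, -1.3)

From the two frames, the red cylinder sits at roughly (5.1, 3.7) before and (7.3, 2.4) after.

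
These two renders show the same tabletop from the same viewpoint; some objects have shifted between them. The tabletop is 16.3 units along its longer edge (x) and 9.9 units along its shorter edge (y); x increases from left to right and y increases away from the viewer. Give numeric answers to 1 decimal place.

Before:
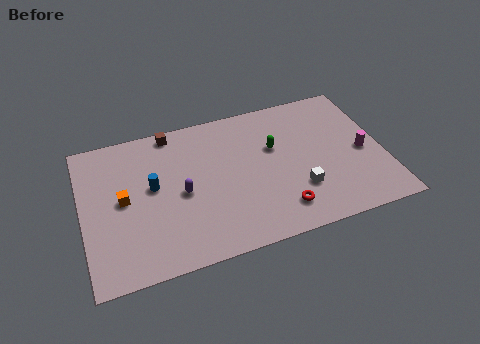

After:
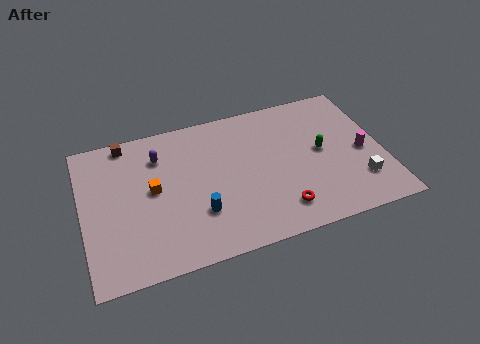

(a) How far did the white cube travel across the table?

3.3

From (11.5, 2.9) to (14.8, 2.5), the white cube covered √(3.3² + 0.4²) ≈ 3.3 units.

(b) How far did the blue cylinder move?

3.4

From (3.8, 5.5) to (6.1, 3.0), the blue cylinder covered √(2.3² + 2.5²) ≈ 3.4 units.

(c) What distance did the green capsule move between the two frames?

2.7

From (10.5, 6.2) to (13.0, 5.2), the green capsule covered √(2.5² + 1.0²) ≈ 2.7 units.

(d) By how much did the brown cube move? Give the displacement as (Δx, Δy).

(-2.5, 0.0)

From the two frames, the brown cube sits at roughly (5.1, 9.0) before and (2.6, 9.0) after.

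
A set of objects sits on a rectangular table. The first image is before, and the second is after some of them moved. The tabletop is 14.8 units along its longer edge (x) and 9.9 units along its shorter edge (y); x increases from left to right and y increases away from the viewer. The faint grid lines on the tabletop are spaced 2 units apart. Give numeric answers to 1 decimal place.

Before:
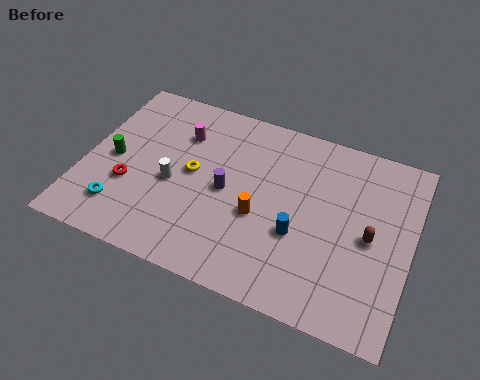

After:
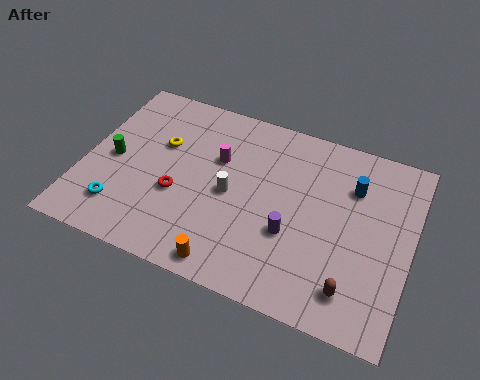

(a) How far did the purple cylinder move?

3.3

From (6.5, 4.8) to (9.6, 3.6), the purple cylinder covered √(3.1² + 1.2²) ≈ 3.3 units.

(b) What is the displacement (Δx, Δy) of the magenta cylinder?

(1.8, -0.8)

From the two frames, the magenta cylinder sits at roughly (4.1, 7.2) before and (5.9, 6.4) after.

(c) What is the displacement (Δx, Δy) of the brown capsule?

(-0.5, -2.9)

From the two frames, the brown capsule sits at roughly (13.0, 4.7) before and (12.5, 1.8) after.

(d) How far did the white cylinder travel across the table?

2.6

The white cylinder moved from about (4.1, 4.3) to (6.7, 4.7), a distance of √(2.6² + 0.4²) ≈ 2.6.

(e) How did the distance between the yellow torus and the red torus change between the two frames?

-0.5

Before: roughly 3.2 units apart; after: 2.7. That's 0.5 units closer together.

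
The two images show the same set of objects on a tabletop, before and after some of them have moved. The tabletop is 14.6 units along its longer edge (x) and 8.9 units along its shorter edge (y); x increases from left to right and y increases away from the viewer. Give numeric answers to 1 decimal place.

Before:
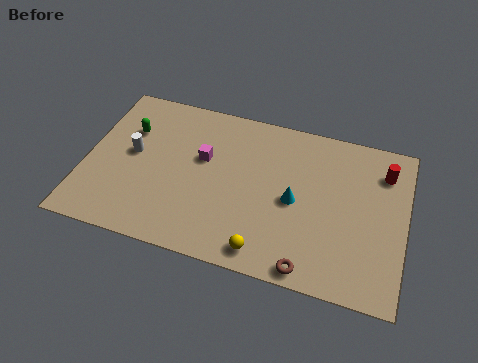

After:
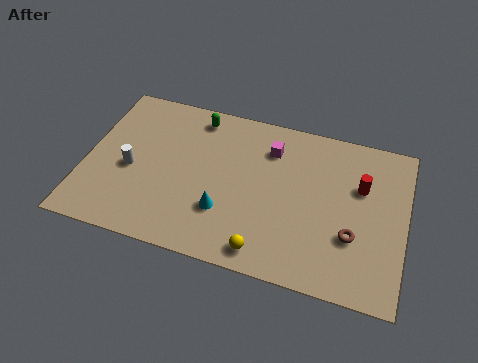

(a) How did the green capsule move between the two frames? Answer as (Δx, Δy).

(3.0, 1.6)

The green capsule started near (1.8, 6.1) and ended near (4.8, 7.7).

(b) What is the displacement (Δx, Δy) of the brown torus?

(1.8, 2.2)

The brown torus was at about (10.5, 0.8) and moved to about (12.3, 3.0).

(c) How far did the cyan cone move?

3.4

The cyan cone was near (9.6, 4.2) before and (6.5, 2.7) after, so it travelled √(3.1² + 1.5²) ≈ 3.4 units.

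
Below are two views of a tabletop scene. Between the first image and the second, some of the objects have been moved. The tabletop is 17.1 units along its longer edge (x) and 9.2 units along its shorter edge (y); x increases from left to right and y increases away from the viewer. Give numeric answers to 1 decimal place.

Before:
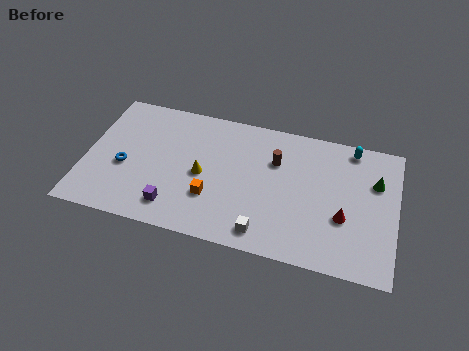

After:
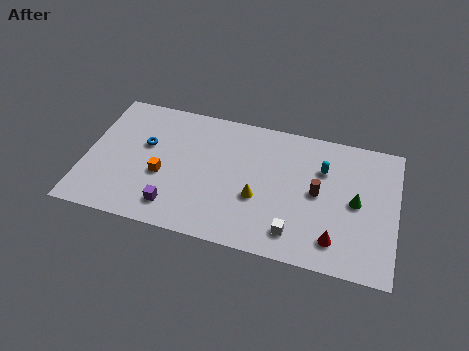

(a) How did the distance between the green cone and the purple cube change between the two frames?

-1.5

They were about 11.7 units apart before and 10.2 after — 1.5 units closer together.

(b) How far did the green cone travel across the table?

1.9

The green cone was near (15.9, 6.2) before and (14.9, 4.6) after, so it travelled √(1.0² + 1.6²) ≈ 1.9 units.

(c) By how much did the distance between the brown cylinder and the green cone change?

-3.4

The distance was about 5.5 in the first image and 2.1 in the second, so they moved 3.4 units closer together.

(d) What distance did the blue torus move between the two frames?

2.1

The blue torus moved from about (2.2, 3.8) to (3.2, 5.6), a distance of √(1.0² + 1.8²) ≈ 2.1.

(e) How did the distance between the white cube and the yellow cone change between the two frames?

-1.9

Before: roughly 4.7 units apart; after: 2.8. That's 1.9 units closer together.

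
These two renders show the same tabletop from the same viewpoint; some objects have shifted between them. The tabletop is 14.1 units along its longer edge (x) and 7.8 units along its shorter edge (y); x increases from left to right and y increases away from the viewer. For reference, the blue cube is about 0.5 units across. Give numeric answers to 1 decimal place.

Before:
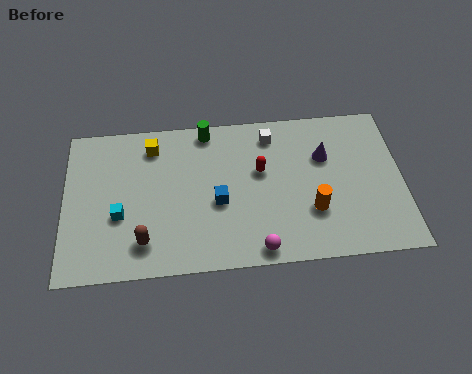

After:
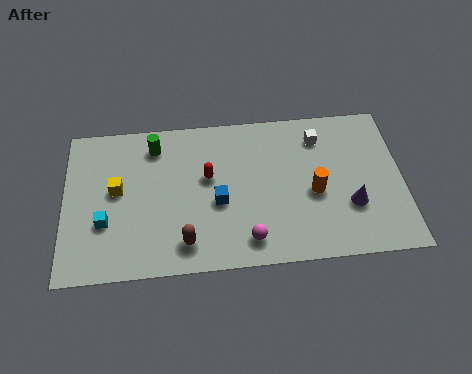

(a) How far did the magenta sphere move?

0.6

From (8.0, 0.8) to (7.6, 1.3), the magenta sphere covered √(0.4² + 0.5²) ≈ 0.6 units.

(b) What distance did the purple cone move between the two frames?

2.8

The purple cone moved from about (10.9, 5.2) to (11.9, 2.6), a distance of √(1.0² + 2.6²) ≈ 2.8.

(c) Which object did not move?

the blue cube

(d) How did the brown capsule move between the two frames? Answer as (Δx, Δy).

(1.7, -0.2)

The brown capsule started near (3.3, 1.6) and ended near (5.0, 1.4).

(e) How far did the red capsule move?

2.2

From (8.2, 4.7) to (6.0, 4.6), the red capsule covered √(2.2² + 0.1²) ≈ 2.2 units.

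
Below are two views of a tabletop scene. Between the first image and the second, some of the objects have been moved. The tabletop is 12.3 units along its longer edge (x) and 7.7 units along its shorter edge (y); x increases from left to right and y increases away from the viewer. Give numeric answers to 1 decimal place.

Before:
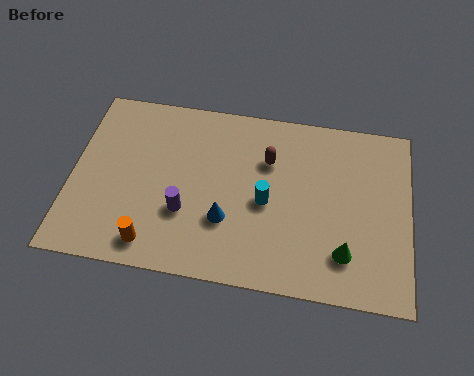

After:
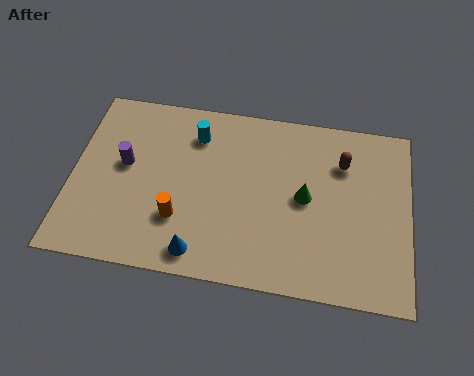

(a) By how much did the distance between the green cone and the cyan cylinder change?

+1.2

Before: roughly 3.4 units apart; after: 4.6. That's 1.2 units further apart.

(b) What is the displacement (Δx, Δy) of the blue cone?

(-0.9, -1.5)

The blue cone was at about (5.7, 2.5) and moved to about (4.8, 1.0).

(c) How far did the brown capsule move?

2.7

The brown capsule moved from about (7.1, 5.3) to (9.8, 5.6), a distance of √(2.7² + 0.3²) ≈ 2.7.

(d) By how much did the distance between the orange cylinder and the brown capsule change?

+0.9

The distance was about 5.8 in the first image and 6.7 in the second, so they moved 0.9 units further apart.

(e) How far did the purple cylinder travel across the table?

2.9

The purple cylinder moved from about (4.2, 2.6) to (1.9, 4.3), a distance of √(2.3² + 1.7²) ≈ 2.9.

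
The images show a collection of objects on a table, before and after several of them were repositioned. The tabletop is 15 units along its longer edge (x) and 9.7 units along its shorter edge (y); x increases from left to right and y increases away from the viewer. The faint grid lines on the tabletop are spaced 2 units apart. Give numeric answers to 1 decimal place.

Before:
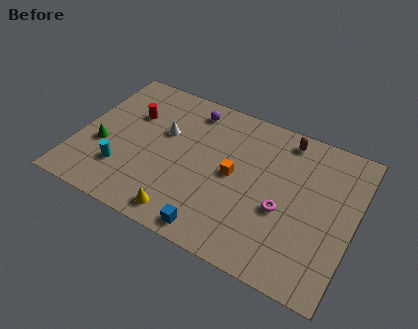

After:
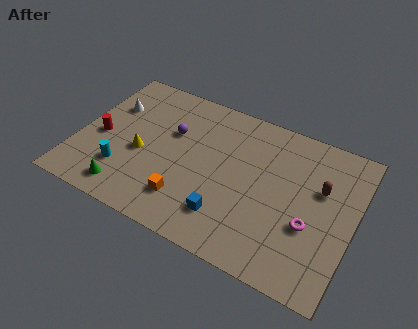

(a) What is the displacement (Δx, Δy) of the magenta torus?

(1.5, -0.3)

The magenta torus was at about (11.3, 3.9) and moved to about (12.8, 3.6).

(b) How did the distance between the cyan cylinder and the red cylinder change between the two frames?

-1.6

Before: roughly 3.9 units apart; after: 2.3. That's 1.6 units closer together.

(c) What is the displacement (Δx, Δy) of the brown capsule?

(2.2, -2.4)

From the two frames, the brown capsule sits at roughly (10.9, 8.5) before and (13.1, 6.1) after.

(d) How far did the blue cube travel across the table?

1.3

The blue cube was near (8.0, 1.0) before and (8.5, 2.2) after, so it travelled √(0.5² + 1.2²) ≈ 1.3 units.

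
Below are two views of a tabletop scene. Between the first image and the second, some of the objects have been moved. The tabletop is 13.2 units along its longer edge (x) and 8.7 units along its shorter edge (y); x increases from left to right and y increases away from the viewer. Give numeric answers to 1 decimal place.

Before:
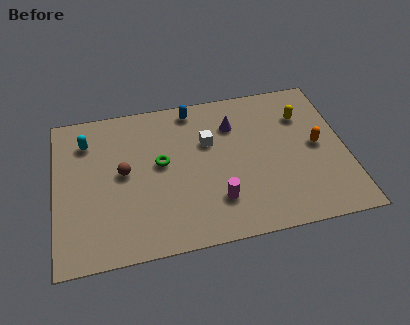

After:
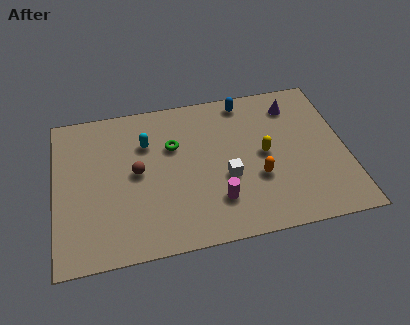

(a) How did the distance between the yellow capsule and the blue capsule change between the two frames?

-1.8

Before: roughly 5.2 units apart; after: 3.4. That's 1.8 units closer together.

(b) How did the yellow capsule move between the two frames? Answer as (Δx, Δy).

(-1.9, -1.9)

From the two frames, the yellow capsule sits at roughly (11.4, 6.3) before and (9.5, 4.4) after.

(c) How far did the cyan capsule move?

2.8

The cyan capsule moved from about (1.5, 6.7) to (4.2, 6.1), a distance of √(2.7² + 0.6²) ≈ 2.8.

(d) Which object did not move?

the magenta cylinder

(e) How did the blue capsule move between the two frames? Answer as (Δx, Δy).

(2.4, 0.0)

From the two frames, the blue capsule sits at roughly (6.4, 7.7) before and (8.8, 7.7) after.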